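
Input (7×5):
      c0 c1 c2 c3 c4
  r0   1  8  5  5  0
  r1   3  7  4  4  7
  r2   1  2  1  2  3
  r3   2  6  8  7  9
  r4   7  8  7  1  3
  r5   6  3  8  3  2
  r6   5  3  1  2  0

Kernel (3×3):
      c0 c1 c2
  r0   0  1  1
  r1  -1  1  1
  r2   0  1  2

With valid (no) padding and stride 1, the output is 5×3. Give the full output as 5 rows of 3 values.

Output[0,0]: The receptive field on the input at this output position is [1 8 5 / 3 7 4 / 1 2 1]. Elementwise product with the kernel and sum: 8·1 + 5·1 + 3·-1 + 7·1 + 4·1 + 2·1 + 1·2.

25 16 20
35 31 40
37 21 20
41 29 20
25 21 3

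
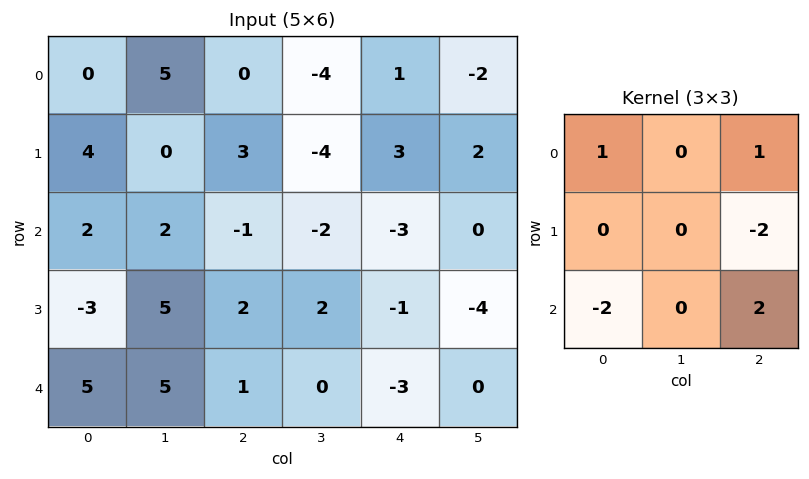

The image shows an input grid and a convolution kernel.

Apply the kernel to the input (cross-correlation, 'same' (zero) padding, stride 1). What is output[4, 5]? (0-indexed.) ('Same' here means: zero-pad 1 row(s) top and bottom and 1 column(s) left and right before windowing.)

The receptive field on the zero-padded input at this output position is [-1 -4 0 / -3 0 0 / 0 0 0]. Elementwise product with the kernel and sum: -1·1 + 0·1 + 0·-2 + 0·-2 + 0·2.

-1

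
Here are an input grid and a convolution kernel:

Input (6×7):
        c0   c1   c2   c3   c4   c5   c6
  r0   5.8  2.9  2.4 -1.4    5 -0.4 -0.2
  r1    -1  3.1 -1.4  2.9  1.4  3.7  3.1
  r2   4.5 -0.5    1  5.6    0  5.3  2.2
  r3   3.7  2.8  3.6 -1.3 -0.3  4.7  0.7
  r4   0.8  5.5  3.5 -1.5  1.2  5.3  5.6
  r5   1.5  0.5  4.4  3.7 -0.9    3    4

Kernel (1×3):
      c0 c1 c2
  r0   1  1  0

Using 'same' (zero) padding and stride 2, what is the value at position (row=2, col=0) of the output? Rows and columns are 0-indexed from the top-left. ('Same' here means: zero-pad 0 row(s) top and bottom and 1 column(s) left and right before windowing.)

The receptive field on the zero-padded input at this output position is [0 0.8 5.5]. Elementwise product with the kernel and sum: 0·1 + 0.8·1.

0.8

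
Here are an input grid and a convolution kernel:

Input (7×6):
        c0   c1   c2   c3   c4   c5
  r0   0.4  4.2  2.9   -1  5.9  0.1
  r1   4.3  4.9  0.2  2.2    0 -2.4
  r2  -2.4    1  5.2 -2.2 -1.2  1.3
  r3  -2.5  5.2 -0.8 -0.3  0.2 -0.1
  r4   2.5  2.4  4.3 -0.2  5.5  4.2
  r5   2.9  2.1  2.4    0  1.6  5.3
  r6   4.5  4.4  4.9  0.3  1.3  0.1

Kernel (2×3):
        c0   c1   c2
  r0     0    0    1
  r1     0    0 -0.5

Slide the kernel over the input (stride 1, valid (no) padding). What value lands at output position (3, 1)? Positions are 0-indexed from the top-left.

-0.2

The receptive field on the input at this output position is [5.2 -0.8 -0.3 / 2.4 4.3 -0.2]. Elementwise product with the kernel and sum: -0.3·1 + -0.2·-0.5.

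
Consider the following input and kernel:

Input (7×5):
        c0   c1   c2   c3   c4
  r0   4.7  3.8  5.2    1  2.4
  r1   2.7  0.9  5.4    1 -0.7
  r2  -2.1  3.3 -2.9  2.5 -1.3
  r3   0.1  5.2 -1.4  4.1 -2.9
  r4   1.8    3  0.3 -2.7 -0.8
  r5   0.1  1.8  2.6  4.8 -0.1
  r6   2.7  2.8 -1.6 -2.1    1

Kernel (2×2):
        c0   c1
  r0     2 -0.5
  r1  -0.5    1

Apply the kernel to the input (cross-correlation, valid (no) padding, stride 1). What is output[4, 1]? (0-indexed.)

7.55

The receptive field on the input at this output position is [3 0.3 / 1.8 2.6]. Elementwise product with the kernel and sum: 3·2 + 0.3·-0.5 + 1.8·-0.5 + 2.6·1.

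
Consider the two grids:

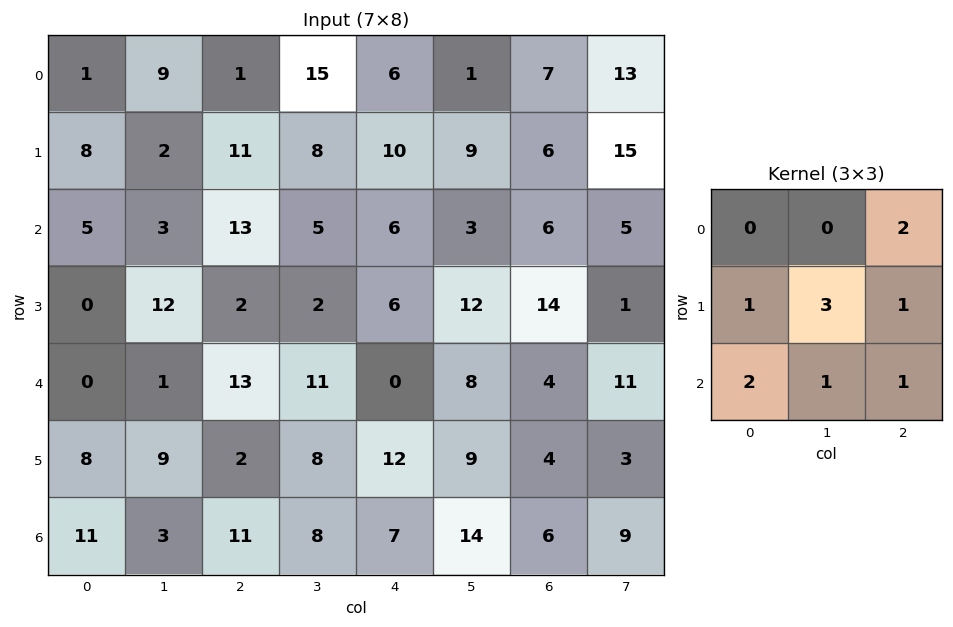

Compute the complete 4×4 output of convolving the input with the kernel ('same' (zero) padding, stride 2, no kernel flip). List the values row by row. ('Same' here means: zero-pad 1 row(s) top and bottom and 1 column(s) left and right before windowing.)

Output[0,0]: The receptive field on the zero-padded input at this output position is [0 0 0 / 0 1 9 / 0 8 2]. Elementwise product with the kernel and sum: 0·2 + 0·1 + 1·3 + 9·1 + 0·2 + 8·1 + 2·1.
Output[0,1]: The receptive field on the zero-padded input at this output position is [0 0 0 / 9 1 15 / 2 11 8]. Elementwise product with the kernel and sum: 0·2 + 9·1 + 1·3 + 15·1 + 2·2 + 11·1 + 8·1.

22 50 69 74
34 91 66 95
42 83 80 58
54 60 61 47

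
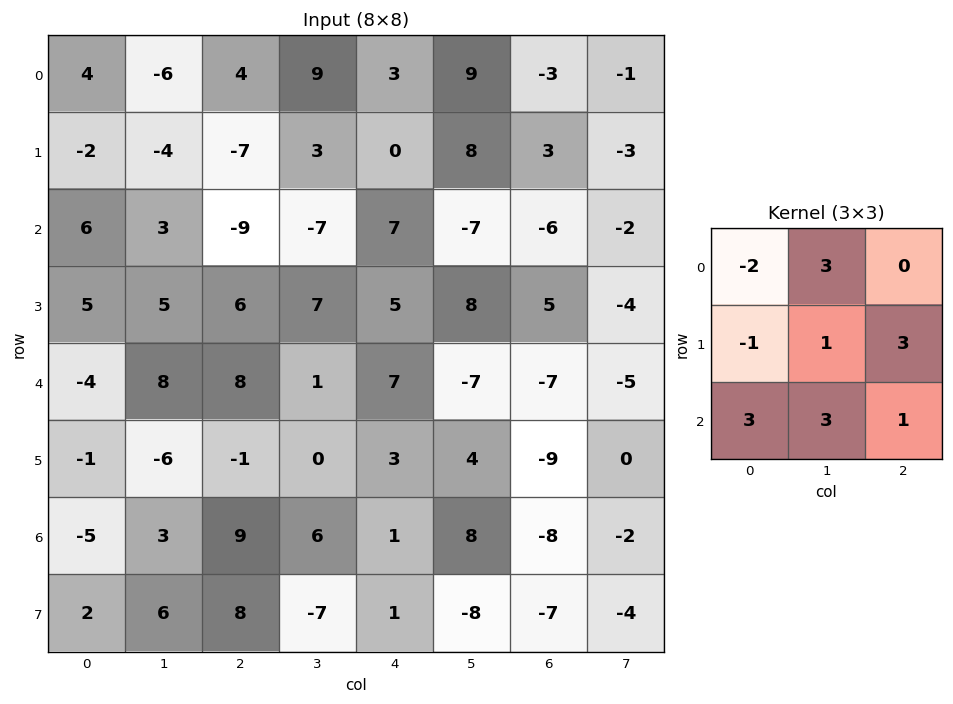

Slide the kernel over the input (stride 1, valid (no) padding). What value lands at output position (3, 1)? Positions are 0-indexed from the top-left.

The receptive field on the input at this output position is [5 6 7 / 8 8 1 / -6 -1 0]. Elementwise product with the kernel and sum: 5·-2 + 6·3 + 8·-1 + 8·1 + 1·3 + -6·3 + -1·3 + 0·1.

-10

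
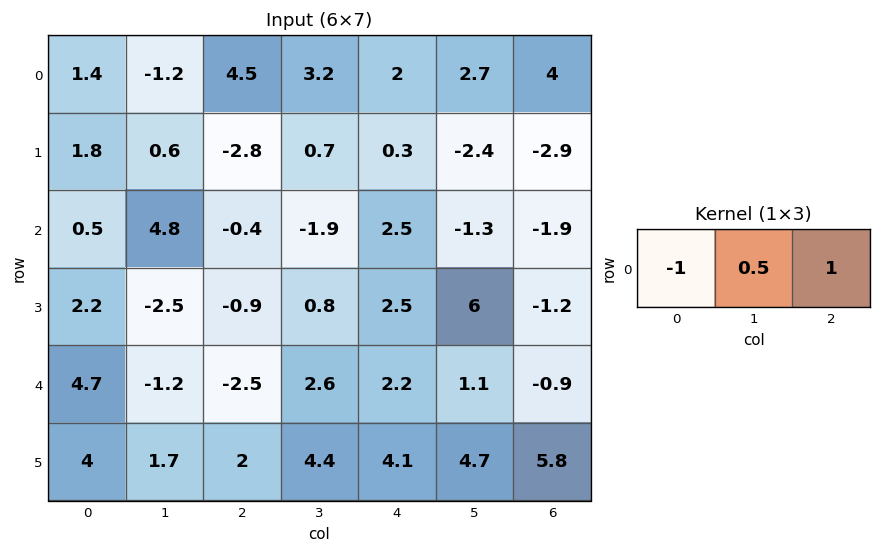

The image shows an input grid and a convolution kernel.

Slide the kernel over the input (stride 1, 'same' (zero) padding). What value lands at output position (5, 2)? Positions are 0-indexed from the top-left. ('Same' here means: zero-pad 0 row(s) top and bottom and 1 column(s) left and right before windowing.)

3.7

The receptive field on the zero-padded input at this output position is [1.7 2 4.4]. Elementwise product with the kernel and sum: 1.7·-1 + 2·0.5 + 4.4·1.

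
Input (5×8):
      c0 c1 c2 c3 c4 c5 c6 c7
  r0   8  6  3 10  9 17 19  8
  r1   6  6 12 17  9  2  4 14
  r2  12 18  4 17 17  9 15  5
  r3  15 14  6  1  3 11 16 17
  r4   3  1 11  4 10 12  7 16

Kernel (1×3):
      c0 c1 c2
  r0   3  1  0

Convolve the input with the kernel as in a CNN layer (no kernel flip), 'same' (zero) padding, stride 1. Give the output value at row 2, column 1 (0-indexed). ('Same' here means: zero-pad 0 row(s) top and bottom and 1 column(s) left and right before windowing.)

The receptive field on the zero-padded input at this output position is [12 18 4]. Elementwise product with the kernel and sum: 12·3 + 18·1.

54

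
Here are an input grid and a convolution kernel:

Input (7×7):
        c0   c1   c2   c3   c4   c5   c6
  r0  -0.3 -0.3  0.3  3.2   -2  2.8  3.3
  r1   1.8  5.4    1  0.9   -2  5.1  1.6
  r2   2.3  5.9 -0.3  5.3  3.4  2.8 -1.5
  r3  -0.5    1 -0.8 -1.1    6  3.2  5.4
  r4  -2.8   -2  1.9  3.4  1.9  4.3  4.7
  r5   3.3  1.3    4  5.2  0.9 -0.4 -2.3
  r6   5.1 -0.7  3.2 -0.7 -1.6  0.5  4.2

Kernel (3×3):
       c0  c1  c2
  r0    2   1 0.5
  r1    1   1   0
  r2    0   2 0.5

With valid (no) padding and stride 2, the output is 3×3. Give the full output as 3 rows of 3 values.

Output[0,0]: The receptive field on the input at this output position is [-0.3 -0.3 0.3 / 1.8 5.4 1 / 2.3 5.9 -0.3]. Elementwise product with the kernel and sum: -0.3·2 + -0.3·1 + 0.3·0.5 + 1.8·1 + 5.4·1 + 5.9·2 + -0.3·0.5.
Output[0,1]: The receptive field on the input at this output position is [0.3 3.2 -2 / 1 0.9 -2 / -0.3 5.3 3.4]. Elementwise product with the kernel and sum: 0.3·2 + 3.2·1 + -2·0.5 + 1·1 + 0.9·1 + 5.3·2 + 3.4·0.5.

18.1 17 8.4
7.8 12.25 29
-1.85 15.15 14.05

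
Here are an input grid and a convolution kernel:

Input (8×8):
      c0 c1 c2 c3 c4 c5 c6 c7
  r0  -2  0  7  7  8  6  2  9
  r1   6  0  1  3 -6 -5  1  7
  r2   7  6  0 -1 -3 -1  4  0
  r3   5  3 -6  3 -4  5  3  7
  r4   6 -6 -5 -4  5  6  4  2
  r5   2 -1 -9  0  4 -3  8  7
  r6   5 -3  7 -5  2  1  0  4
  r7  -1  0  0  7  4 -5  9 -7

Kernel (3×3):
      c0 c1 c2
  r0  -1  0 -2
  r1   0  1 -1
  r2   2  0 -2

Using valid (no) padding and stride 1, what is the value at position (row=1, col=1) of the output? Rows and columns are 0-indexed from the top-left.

-5

The receptive field on the input at this output position is [0 1 3 / 6 0 -1 / 3 -6 3]. Elementwise product with the kernel and sum: 0·-1 + 3·-2 + 0·1 + -1·-1 + 3·2 + 3·-2.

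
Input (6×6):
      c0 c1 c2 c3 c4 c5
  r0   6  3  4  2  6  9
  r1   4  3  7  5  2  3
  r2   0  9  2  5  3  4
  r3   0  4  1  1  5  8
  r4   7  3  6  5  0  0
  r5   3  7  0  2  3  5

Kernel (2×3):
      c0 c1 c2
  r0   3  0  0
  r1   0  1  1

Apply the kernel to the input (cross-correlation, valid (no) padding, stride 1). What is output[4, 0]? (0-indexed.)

The receptive field on the input at this output position is [7 3 6 / 3 7 0]. Elementwise product with the kernel and sum: 7·3 + 7·1 + 0·1.

28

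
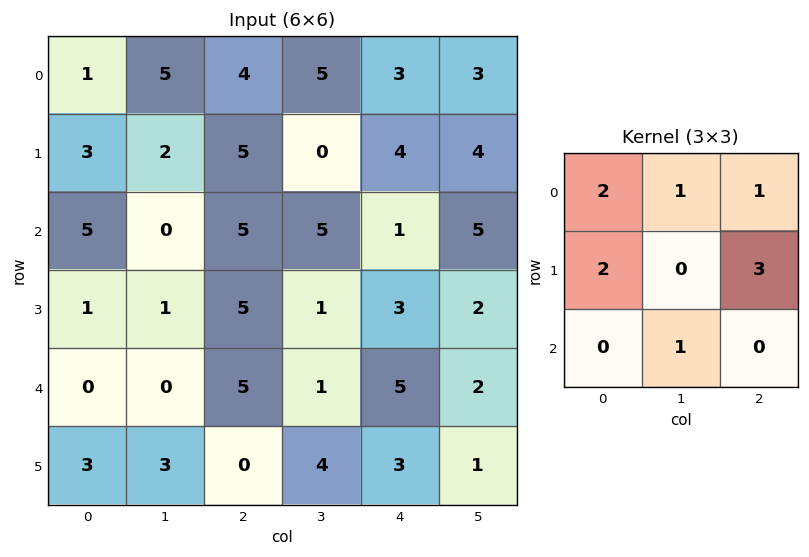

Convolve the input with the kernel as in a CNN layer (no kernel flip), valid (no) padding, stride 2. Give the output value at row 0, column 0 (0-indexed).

The receptive field on the input at this output position is [1 5 4 / 3 2 5 / 5 0 5]. Elementwise product with the kernel and sum: 1·2 + 5·1 + 4·1 + 3·2 + 5·3 + 0·1.

32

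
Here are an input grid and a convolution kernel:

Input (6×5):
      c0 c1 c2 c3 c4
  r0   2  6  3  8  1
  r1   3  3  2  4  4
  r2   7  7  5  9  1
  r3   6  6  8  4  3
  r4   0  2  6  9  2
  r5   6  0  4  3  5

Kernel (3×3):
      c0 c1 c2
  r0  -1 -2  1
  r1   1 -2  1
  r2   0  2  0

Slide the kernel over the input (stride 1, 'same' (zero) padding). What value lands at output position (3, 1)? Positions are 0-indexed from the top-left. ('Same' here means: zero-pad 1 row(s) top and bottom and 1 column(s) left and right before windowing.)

The receptive field on the zero-padded input at this output position is [7 7 5 / 6 6 8 / 0 2 6]. Elementwise product with the kernel and sum: 7·-1 + 7·-2 + 5·1 + 6·1 + 6·-2 + 8·1 + 2·2.

-10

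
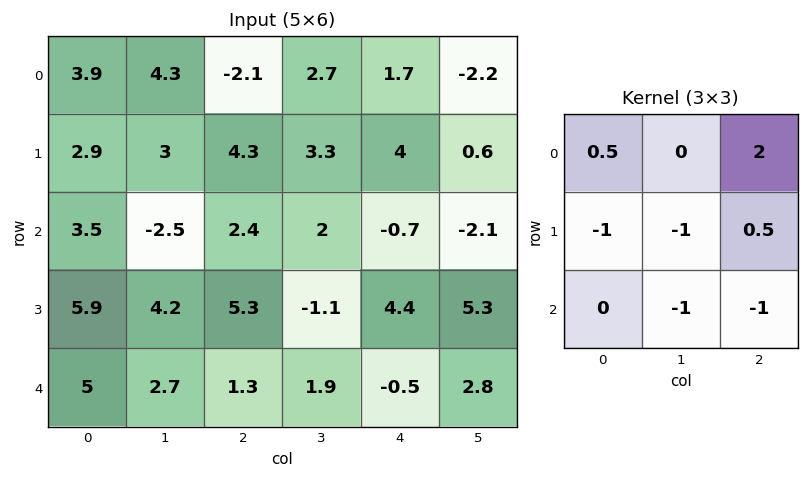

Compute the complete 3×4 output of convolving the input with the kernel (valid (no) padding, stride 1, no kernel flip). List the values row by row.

-5.9 -2.5 -4.55 -7.25
0.75 5 2.1 -9.2
-4.9 -10.5 -3.6 -6.15

Output[0,0]: The receptive field on the input at this output position is [3.9 4.3 -2.1 / 2.9 3 4.3 / 3.5 -2.5 2.4]. Elementwise product with the kernel and sum: 3.9·0.5 + -2.1·2 + 2.9·-1 + 3·-1 + 4.3·0.5 + -2.5·-1 + 2.4·-1.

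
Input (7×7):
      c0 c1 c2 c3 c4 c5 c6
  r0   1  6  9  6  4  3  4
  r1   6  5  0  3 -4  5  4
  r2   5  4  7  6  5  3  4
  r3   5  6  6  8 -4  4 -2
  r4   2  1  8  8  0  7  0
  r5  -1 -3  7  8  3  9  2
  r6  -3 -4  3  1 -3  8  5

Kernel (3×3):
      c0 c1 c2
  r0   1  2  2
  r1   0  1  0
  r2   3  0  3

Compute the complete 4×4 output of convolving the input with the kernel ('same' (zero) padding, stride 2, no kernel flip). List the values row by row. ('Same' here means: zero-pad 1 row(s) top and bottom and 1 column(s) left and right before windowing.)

Output[0,0]: The receptive field on the zero-padded input at this output position is [0 0 0 / 0 1 6 / 0 6 5]. Elementwise product with the kernel and sum: 0·1 + 0·2 + 0·2 + 1·1 + 0·3 + 5·3.

16 33 28 19
45 60 46 29
15 57 59 27
-11 30 29 18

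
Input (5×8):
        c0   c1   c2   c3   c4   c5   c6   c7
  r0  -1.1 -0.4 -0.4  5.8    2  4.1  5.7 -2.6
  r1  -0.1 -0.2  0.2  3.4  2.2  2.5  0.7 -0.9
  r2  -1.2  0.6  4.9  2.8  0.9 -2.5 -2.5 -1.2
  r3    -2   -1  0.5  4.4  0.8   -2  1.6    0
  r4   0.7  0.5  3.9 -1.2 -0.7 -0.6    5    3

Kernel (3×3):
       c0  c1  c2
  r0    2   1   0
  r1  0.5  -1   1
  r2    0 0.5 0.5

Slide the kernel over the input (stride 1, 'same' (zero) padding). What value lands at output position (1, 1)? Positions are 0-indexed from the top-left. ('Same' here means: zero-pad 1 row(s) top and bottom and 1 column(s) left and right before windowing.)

0.5

The receptive field on the zero-padded input at this output position is [-1.1 -0.4 -0.4 / -0.1 -0.2 0.2 / -1.2 0.6 4.9]. Elementwise product with the kernel and sum: -1.1·2 + -0.4·1 + -0.1·0.5 + -0.2·-1 + 0.2·1 + 0.6·0.5 + 4.9·0.5.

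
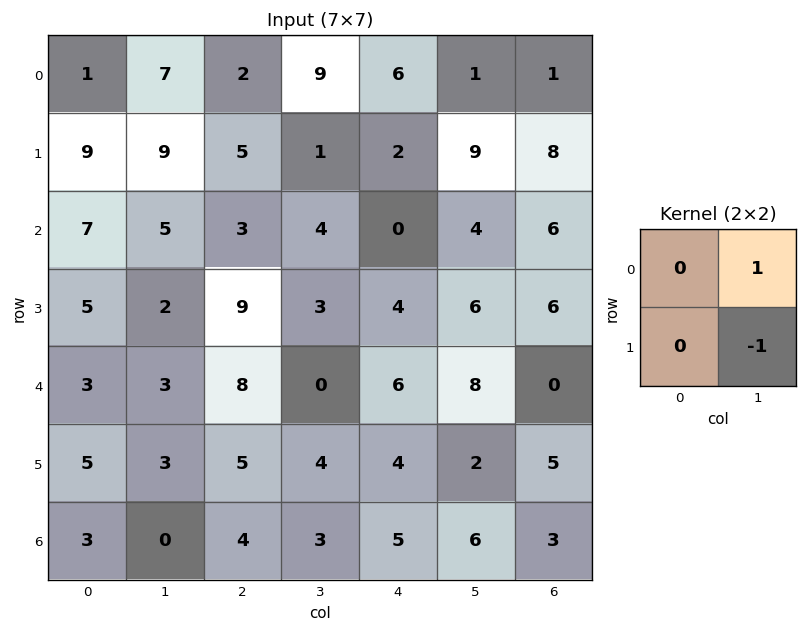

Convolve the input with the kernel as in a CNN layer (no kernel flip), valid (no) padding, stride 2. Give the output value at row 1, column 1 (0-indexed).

The receptive field on the input at this output position is [3 4 / 9 3]. Elementwise product with the kernel and sum: 4·1 + 3·-1.

1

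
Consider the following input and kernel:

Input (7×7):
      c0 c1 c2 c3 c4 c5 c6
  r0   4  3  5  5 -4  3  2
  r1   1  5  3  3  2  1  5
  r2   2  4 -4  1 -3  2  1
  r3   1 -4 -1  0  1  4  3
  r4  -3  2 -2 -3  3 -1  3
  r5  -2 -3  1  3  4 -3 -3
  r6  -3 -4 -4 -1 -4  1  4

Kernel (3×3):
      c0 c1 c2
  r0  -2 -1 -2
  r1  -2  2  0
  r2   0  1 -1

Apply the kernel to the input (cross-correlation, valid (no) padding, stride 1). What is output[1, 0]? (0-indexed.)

-12

The receptive field on the input at this output position is [1 5 3 / 2 4 -4 / 1 -4 -1]. Elementwise product with the kernel and sum: 1·-2 + 5·-1 + 3·-2 + 2·-2 + 4·2 + -4·1 + -1·-1.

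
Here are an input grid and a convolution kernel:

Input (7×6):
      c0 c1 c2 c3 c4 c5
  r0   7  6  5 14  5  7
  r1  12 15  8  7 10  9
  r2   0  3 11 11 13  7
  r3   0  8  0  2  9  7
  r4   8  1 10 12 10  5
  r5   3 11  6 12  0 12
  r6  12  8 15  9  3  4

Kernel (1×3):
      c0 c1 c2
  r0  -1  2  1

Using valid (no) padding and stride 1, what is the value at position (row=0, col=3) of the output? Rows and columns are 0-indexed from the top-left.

3

The receptive field on the input at this output position is [14 5 7]. Elementwise product with the kernel and sum: 14·-1 + 5·2 + 7·1.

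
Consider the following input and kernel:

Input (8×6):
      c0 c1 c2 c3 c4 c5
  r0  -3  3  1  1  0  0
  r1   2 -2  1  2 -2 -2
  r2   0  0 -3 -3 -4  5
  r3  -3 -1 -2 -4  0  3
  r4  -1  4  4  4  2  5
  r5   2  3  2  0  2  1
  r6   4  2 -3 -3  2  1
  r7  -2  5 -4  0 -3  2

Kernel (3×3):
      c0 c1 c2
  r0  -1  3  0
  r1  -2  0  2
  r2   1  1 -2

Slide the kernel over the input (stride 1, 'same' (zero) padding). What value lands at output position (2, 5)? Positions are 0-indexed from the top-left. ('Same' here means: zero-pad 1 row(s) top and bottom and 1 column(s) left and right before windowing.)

7

The receptive field on the zero-padded input at this output position is [-2 -2 0 / -4 5 0 / 0 3 0]. Elementwise product with the kernel and sum: -2·-1 + -2·3 + -4·-2 + 0·2 + 0·1 + 3·1 + 0·-2.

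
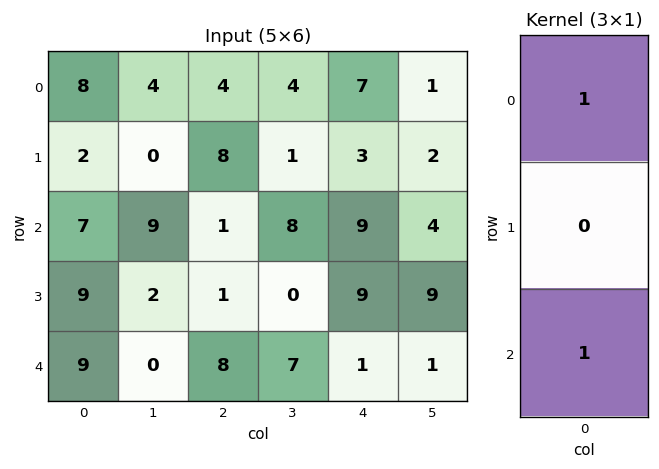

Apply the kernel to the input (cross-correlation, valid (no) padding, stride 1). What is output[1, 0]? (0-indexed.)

11

The receptive field on the input at this output position is [2 / 7 / 9]. Elementwise product with the kernel and sum: 2·1 + 9·1.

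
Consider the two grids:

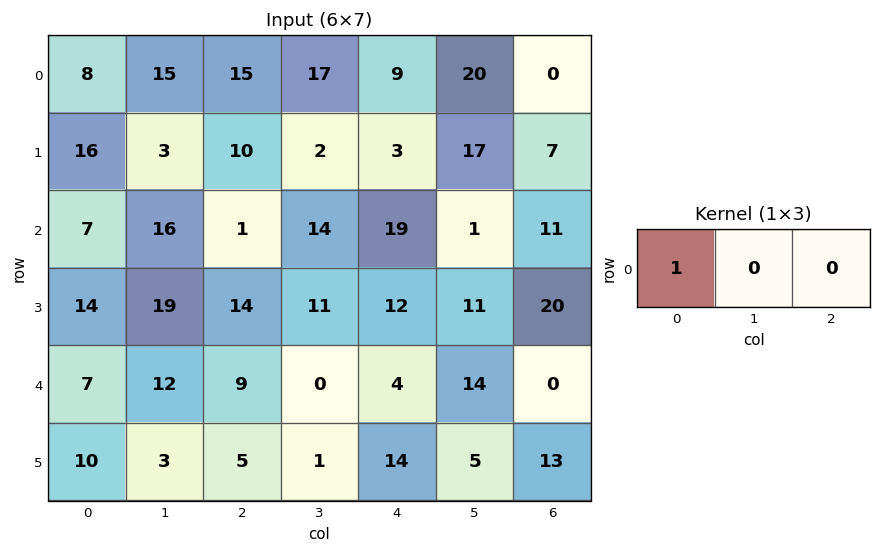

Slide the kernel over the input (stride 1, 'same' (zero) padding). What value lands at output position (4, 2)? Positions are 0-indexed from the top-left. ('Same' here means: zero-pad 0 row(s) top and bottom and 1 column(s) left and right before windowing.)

12

The receptive field on the zero-padded input at this output position is [12 9 0]. Elementwise product with the kernel and sum: 12·1.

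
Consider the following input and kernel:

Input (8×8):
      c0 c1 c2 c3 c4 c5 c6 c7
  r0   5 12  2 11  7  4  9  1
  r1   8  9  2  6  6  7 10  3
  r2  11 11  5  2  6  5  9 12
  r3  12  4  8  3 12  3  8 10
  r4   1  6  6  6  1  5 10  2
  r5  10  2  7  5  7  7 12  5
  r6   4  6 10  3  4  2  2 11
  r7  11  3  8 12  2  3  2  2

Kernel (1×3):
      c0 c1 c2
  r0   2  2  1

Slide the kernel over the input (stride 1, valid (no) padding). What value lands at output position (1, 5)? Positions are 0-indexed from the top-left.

37

The receptive field on the input at this output position is [7 10 3]. Elementwise product with the kernel and sum: 7·2 + 10·2 + 3·1.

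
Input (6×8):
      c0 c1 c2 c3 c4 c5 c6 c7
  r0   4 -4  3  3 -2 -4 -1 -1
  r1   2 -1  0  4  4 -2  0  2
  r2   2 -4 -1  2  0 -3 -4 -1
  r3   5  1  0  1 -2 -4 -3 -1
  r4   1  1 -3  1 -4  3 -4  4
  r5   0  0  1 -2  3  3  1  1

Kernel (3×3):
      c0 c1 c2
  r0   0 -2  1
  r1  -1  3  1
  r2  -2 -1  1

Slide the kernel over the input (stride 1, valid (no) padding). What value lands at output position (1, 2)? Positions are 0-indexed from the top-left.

The receptive field on the input at this output position is [0 4 4 / -1 2 0 / 0 1 -2]. Elementwise product with the kernel and sum: 4·-2 + 4·1 + -1·-1 + 2·3 + 0·1 + 0·-2 + 1·-1 + -2·1.

0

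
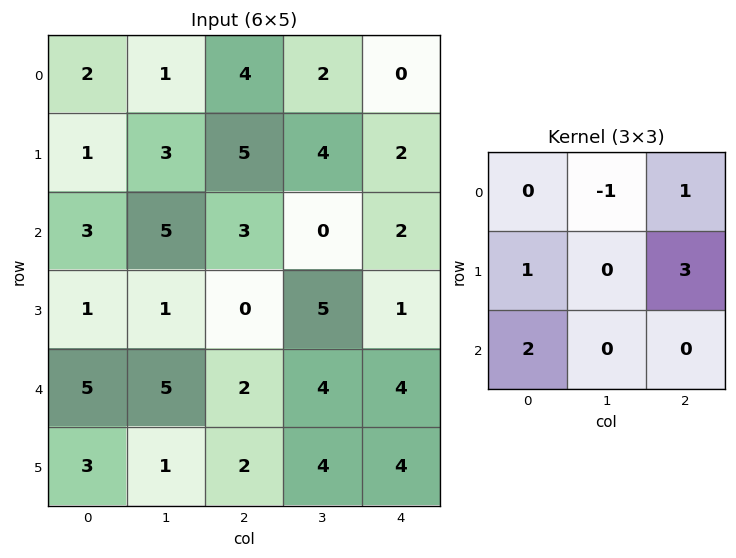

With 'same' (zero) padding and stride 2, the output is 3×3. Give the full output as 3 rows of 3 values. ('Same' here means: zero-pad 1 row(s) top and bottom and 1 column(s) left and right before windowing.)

Output[0,0]: The receptive field on the zero-padded input at this output position is [0 0 0 / 0 2 1 / 0 1 3]. Elementwise product with the kernel and sum: 0·-1 + 0·1 + 0·1 + 1·3 + 0·2.

3 13 10
17 6 8
15 24 11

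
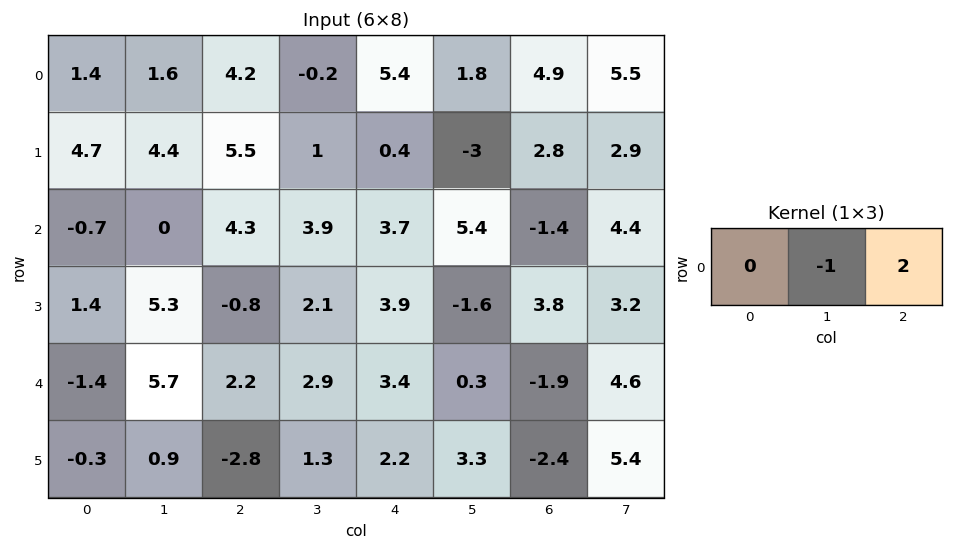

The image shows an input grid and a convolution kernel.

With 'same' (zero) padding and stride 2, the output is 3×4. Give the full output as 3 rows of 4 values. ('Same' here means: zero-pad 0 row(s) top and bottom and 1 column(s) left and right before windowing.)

Output[0,0]: The receptive field on the zero-padded input at this output position is [0 1.4 1.6]. Elementwise product with the kernel and sum: 1.4·-1 + 1.6·2.

1.8 -4.6 -1.8 6.1
0.7 3.5 7.1 10.2
12.8 3.6 -2.8 11.1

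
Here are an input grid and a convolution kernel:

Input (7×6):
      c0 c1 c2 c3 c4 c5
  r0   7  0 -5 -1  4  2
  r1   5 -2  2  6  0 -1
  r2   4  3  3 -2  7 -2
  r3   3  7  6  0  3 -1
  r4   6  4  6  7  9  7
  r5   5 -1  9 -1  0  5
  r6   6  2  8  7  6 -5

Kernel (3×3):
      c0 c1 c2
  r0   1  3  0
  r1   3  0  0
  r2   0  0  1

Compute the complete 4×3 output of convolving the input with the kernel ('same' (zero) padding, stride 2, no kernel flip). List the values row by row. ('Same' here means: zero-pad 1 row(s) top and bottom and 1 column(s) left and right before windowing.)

Output[0,0]: The receptive field on the zero-padded input at this output position is [0 0 0 / 0 7 0 / 0 5 -2]. Elementwise product with the kernel and sum: 0·1 + 0·3 + 0·3 + -2·1.

-2 6 -4
22 13 -1
8 36 35
15 32 20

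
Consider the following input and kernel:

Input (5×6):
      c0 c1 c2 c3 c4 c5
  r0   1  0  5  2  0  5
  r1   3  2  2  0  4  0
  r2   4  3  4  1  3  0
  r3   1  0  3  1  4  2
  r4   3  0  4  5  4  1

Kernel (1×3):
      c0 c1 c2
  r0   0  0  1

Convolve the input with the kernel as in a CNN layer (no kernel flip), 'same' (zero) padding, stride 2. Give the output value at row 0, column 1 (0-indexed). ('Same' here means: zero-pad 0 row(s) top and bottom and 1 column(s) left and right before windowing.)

2

The receptive field on the zero-padded input at this output position is [0 5 2]. Elementwise product with the kernel and sum: 2·1.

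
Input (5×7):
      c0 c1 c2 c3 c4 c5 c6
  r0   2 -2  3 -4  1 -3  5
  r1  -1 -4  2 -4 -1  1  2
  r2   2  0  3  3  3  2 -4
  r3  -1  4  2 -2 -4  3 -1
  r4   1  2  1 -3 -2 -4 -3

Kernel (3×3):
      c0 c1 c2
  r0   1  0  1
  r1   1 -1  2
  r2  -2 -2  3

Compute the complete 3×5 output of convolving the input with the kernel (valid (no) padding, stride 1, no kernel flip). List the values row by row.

Output[0,0]: The receptive field on the input at this output position is [2 -2 3 / -1 -4 2 / 2 0 3]. Elementwise product with the kernel and sum: 2·1 + 3·1 + -1·1 + -4·-1 + 2·2 + 2·-2 + 0·-2 + 3·3.

17 -17 5 -14 -14
9 -23 -5 22 -7
1 -14 0 11 -7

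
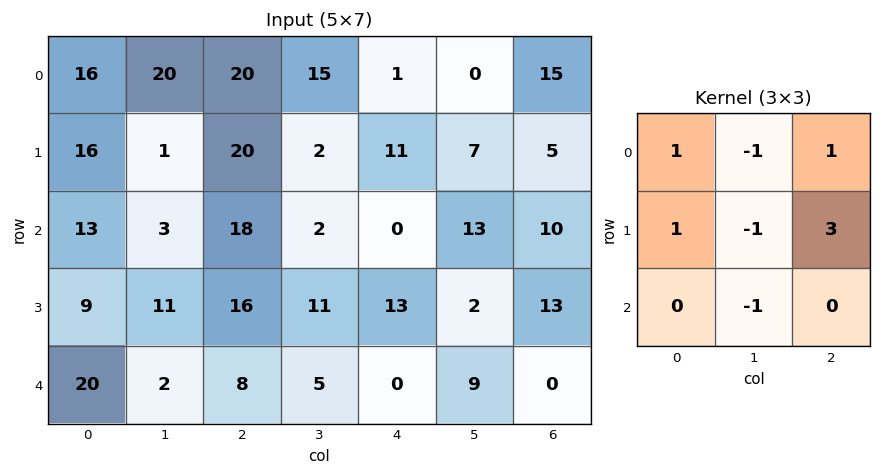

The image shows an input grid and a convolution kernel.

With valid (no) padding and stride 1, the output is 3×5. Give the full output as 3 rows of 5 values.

88 -16 55 26 22
88 -42 34 26 24
72 7 55 19 38

Output[0,0]: The receptive field on the input at this output position is [16 20 20 / 16 1 20 / 13 3 18]. Elementwise product with the kernel and sum: 16·1 + 20·-1 + 20·1 + 16·1 + 1·-1 + 20·3 + 3·-1.
Output[0,1]: The receptive field on the input at this output position is [20 20 15 / 1 20 2 / 3 18 2]. Elementwise product with the kernel and sum: 20·1 + 20·-1 + 15·1 + 1·1 + 20·-1 + 2·3 + 18·-1.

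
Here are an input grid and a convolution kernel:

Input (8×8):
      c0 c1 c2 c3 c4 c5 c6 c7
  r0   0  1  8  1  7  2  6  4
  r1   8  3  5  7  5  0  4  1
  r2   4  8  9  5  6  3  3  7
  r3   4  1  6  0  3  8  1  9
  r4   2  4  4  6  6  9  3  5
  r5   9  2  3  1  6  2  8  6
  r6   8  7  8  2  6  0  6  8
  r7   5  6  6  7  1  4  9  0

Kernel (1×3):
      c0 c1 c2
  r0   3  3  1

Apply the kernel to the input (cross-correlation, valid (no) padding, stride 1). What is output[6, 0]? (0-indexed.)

53

The receptive field on the input at this output position is [8 7 8]. Elementwise product with the kernel and sum: 8·3 + 7·3 + 8·1.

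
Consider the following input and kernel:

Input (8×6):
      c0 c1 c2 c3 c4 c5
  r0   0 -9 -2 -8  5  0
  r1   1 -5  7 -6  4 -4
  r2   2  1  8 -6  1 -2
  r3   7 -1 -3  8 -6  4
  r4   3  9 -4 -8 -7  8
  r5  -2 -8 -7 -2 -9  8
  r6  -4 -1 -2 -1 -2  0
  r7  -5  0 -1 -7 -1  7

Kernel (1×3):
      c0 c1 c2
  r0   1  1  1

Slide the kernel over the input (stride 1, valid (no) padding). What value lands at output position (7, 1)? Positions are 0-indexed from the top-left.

The receptive field on the input at this output position is [0 -1 -7]. Elementwise product with the kernel and sum: 0·1 + -1·1 + -7·1.

-8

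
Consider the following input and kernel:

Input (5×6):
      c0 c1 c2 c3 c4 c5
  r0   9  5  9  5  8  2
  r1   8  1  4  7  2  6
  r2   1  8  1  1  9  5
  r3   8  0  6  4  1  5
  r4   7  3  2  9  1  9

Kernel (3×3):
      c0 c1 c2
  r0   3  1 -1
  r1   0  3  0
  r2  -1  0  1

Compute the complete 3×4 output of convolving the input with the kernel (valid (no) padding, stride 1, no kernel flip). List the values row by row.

26 24 53 31
43 7 15 45
5 48 6 10

Output[0,0]: The receptive field on the input at this output position is [9 5 9 / 8 1 4 / 1 8 1]. Elementwise product with the kernel and sum: 9·3 + 5·1 + 9·-1 + 1·3 + 1·-1 + 1·1.
Output[0,1]: The receptive field on the input at this output position is [5 9 5 / 1 4 7 / 8 1 1]. Elementwise product with the kernel and sum: 5·3 + 9·1 + 5·-1 + 4·3 + 8·-1 + 1·1.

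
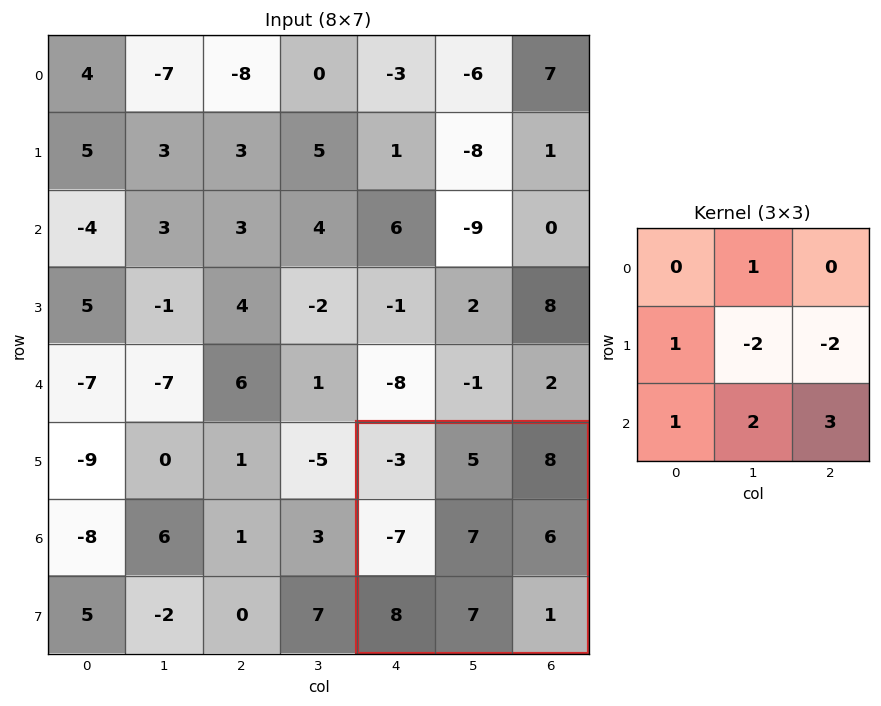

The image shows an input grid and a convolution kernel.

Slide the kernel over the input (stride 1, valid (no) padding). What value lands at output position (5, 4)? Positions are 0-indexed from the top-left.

-3

The receptive field on the input at this output position is [-3 5 8 / -7 7 6 / 8 7 1]. Elementwise product with the kernel and sum: 5·1 + -7·1 + 7·-2 + 6·-2 + 8·1 + 7·2 + 1·3.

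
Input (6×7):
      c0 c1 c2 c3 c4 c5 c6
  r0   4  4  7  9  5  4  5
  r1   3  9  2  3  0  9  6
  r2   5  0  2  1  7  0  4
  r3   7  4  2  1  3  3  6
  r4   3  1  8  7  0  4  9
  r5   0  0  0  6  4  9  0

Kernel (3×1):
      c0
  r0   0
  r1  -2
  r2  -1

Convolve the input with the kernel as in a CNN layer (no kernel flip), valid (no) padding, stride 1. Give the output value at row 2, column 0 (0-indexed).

The receptive field on the input at this output position is [5 / 7 / 3]. Elementwise product with the kernel and sum: 7·-2 + 3·-1.

-17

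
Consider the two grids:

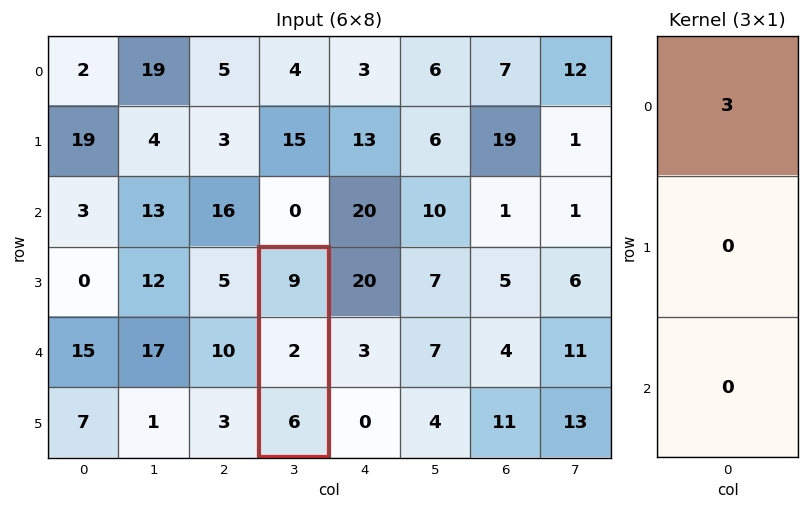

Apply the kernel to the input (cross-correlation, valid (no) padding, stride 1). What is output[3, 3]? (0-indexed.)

The receptive field on the input at this output position is [9 / 2 / 6]. Elementwise product with the kernel and sum: 9·3.

27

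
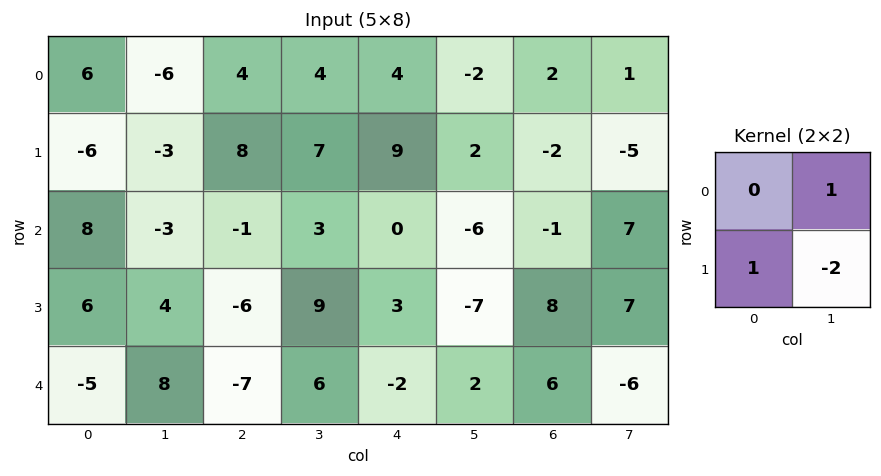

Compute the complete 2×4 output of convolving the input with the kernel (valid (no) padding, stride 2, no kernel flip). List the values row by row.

Output[0,0]: The receptive field on the input at this output position is [6 -6 / -6 -3]. Elementwise product with the kernel and sum: -6·1 + -6·1 + -3·-2.

-6 -2 3 9
-5 -21 11 1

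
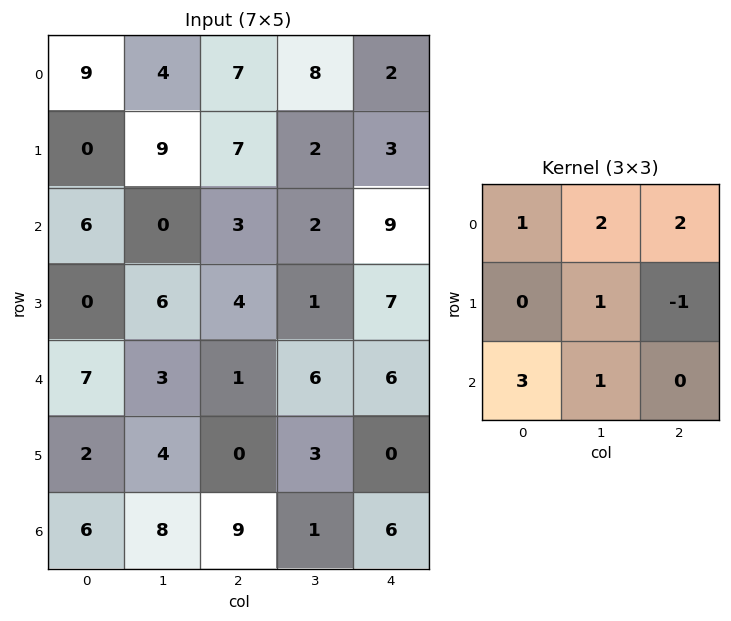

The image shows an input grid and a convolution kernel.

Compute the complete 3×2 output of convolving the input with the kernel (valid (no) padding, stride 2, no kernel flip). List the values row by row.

51 37
38 28
45 56

Output[0,0]: The receptive field on the input at this output position is [9 4 7 / 0 9 7 / 6 0 3]. Elementwise product with the kernel and sum: 9·1 + 4·2 + 7·2 + 9·1 + 7·-1 + 6·3 + 0·1.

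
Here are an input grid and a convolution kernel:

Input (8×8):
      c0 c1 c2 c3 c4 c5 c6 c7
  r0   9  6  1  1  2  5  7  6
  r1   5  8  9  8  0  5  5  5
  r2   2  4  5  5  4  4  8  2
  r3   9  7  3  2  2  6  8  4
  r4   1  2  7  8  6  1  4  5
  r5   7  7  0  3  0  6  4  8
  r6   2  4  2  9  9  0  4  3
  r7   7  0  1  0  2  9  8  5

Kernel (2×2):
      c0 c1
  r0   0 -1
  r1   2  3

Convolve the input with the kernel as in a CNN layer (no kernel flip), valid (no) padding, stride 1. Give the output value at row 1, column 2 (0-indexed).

The receptive field on the input at this output position is [9 8 / 5 5]. Elementwise product with the kernel and sum: 8·-1 + 5·2 + 5·3.

17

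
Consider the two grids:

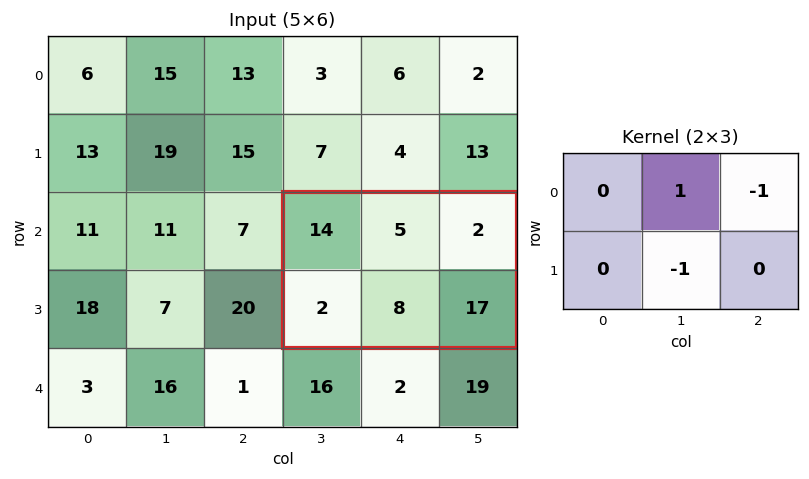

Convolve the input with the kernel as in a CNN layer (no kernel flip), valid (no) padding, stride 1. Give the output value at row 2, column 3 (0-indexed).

-5

The receptive field on the input at this output position is [14 5 2 / 2 8 17]. Elementwise product with the kernel and sum: 5·1 + 2·-1 + 8·-1.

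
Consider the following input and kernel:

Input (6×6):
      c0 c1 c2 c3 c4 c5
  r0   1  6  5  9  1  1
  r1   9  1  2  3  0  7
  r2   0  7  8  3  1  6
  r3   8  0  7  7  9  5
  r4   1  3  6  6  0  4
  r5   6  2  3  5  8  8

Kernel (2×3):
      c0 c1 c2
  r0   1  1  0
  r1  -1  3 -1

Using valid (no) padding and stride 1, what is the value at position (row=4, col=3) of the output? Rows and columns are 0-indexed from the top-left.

17

The receptive field on the input at this output position is [6 0 4 / 5 8 8]. Elementwise product with the kernel and sum: 6·1 + 0·1 + 5·-1 + 8·3 + 8·-1.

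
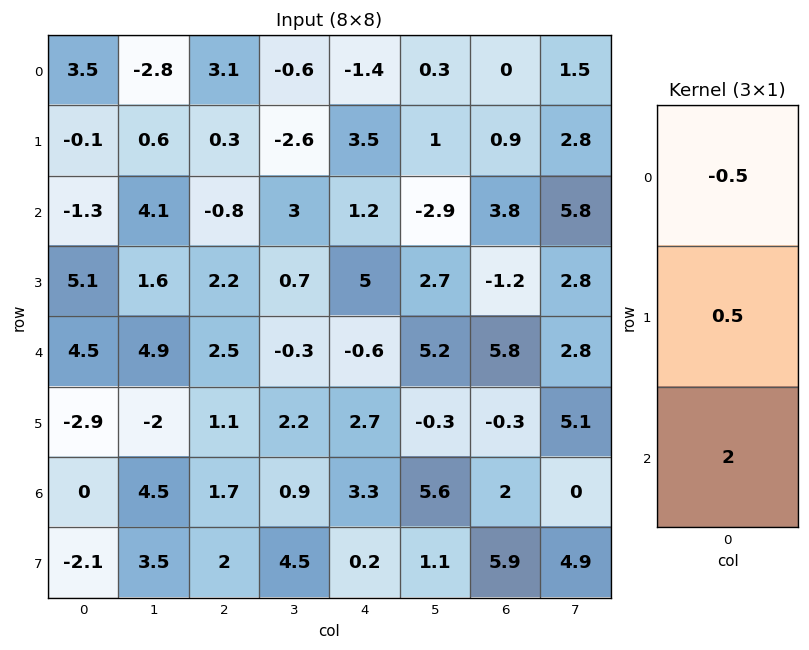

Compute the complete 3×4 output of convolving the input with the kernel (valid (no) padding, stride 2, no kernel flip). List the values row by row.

Output[0,0]: The receptive field on the input at this output position is [3.5 / -0.1 / -1.3]. Elementwise product with the kernel and sum: 3.5·-0.5 + -0.1·0.5 + -1.3·2.
Output[0,1]: The receptive field on the input at this output position is [3.1 / 0.3 / -0.8]. Elementwise product with the kernel and sum: 3.1·-0.5 + 0.3·0.5 + -0.8·2.

-4.4 -3 4.85 8.05
12.2 6.5 0.7 9.1
-3.7 2.7 8.25 0.95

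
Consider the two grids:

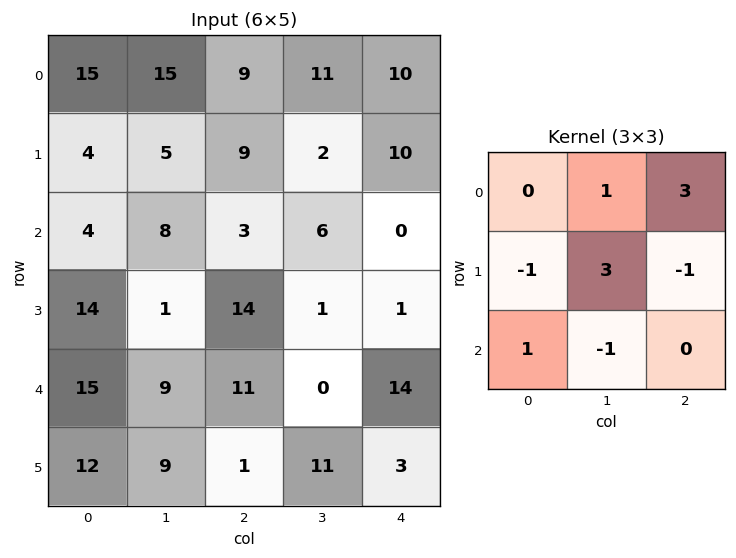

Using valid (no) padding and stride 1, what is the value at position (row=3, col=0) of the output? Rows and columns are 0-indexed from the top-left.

The receptive field on the input at this output position is [14 1 14 / 15 9 11 / 12 9 1]. Elementwise product with the kernel and sum: 1·1 + 14·3 + 15·-1 + 9·3 + 11·-1 + 12·1 + 9·-1.

47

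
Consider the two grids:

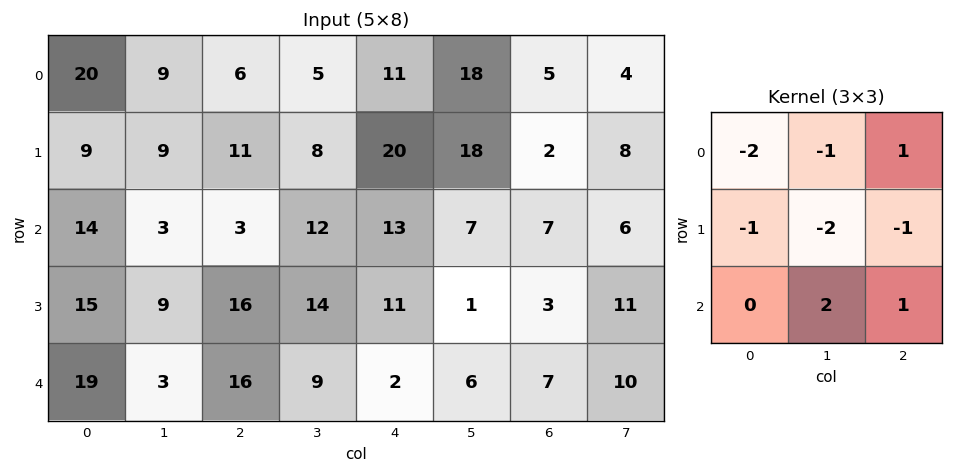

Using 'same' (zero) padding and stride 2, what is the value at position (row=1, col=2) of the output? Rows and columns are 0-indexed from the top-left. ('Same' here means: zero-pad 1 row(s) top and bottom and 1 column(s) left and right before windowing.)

-40

The receptive field on the zero-padded input at this output position is [8 20 18 / 12 13 7 / 14 11 1]. Elementwise product with the kernel and sum: 8·-2 + 20·-1 + 18·1 + 12·-1 + 13·-2 + 7·-1 + 11·2 + 1·1.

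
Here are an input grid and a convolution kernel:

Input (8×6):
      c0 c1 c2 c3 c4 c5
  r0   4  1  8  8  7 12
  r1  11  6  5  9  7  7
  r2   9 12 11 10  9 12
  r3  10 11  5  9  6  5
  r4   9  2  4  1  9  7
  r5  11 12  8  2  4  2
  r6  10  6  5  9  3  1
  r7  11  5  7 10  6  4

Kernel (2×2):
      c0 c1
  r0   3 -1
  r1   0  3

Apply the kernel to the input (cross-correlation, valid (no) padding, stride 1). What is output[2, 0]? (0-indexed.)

48

The receptive field on the input at this output position is [9 12 / 10 11]. Elementwise product with the kernel and sum: 9·3 + 12·-1 + 11·3.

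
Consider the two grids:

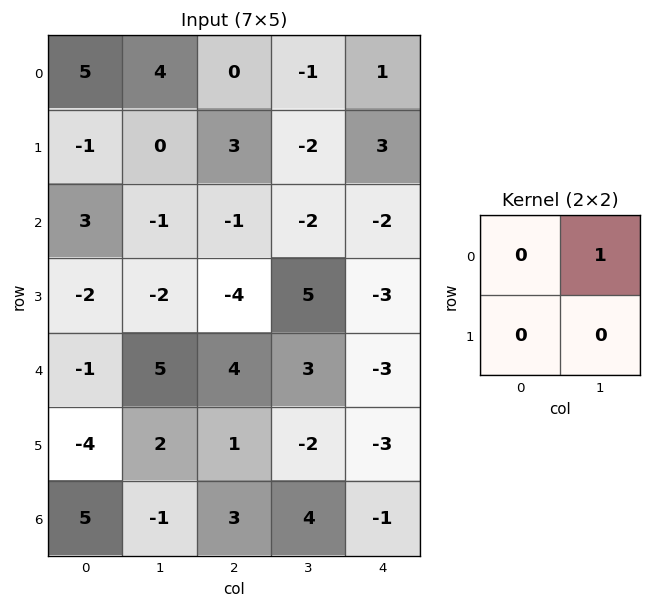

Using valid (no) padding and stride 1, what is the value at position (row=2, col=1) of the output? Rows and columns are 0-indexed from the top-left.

-1

The receptive field on the input at this output position is [-1 -1 / -2 -4]. Elementwise product with the kernel and sum: -1·1.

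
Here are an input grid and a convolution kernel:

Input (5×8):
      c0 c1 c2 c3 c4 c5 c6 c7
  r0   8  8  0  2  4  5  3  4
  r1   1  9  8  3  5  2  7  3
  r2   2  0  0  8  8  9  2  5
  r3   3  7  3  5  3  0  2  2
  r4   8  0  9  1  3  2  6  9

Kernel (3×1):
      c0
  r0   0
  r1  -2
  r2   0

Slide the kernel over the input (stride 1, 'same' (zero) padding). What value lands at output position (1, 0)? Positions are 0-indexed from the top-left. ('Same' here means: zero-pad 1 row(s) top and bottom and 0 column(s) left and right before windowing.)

The receptive field on the zero-padded input at this output position is [8 / 1 / 2]. Elementwise product with the kernel and sum: 1·-2.

-2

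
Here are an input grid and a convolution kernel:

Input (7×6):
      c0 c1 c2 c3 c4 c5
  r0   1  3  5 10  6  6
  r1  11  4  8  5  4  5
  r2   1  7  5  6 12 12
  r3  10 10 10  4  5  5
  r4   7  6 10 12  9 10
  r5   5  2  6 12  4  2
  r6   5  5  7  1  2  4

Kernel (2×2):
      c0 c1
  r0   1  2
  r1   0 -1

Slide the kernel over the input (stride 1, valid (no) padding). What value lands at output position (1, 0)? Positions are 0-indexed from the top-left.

The receptive field on the input at this output position is [11 4 / 1 7]. Elementwise product with the kernel and sum: 11·1 + 4·2 + 7·-1.

12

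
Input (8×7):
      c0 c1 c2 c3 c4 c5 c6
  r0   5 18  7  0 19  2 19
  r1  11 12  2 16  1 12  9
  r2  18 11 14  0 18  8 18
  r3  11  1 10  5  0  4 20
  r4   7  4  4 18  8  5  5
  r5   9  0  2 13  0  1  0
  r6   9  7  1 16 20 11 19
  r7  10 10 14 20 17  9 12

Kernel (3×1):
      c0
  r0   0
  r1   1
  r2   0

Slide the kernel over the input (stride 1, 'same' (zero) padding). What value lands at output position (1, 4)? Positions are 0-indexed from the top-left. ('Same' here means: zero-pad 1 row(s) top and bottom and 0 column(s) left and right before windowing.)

1

The receptive field on the zero-padded input at this output position is [19 / 1 / 18]. Elementwise product with the kernel and sum: 1·1.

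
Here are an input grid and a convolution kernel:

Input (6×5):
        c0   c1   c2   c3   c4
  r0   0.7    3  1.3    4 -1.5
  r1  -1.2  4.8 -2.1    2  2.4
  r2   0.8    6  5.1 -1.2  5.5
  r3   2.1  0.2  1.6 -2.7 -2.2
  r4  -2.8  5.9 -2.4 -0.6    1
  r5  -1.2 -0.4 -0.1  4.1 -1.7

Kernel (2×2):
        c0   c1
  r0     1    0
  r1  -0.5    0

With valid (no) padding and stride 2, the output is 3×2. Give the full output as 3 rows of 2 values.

1.3 2.35
-0.25 4.3
-2.2 -2.35

Output[0,0]: The receptive field on the input at this output position is [0.7 3 / -1.2 4.8]. Elementwise product with the kernel and sum: 0.7·1 + -1.2·-0.5.
Output[0,1]: The receptive field on the input at this output position is [1.3 4 / -2.1 2]. Elementwise product with the kernel and sum: 1.3·1 + -2.1·-0.5.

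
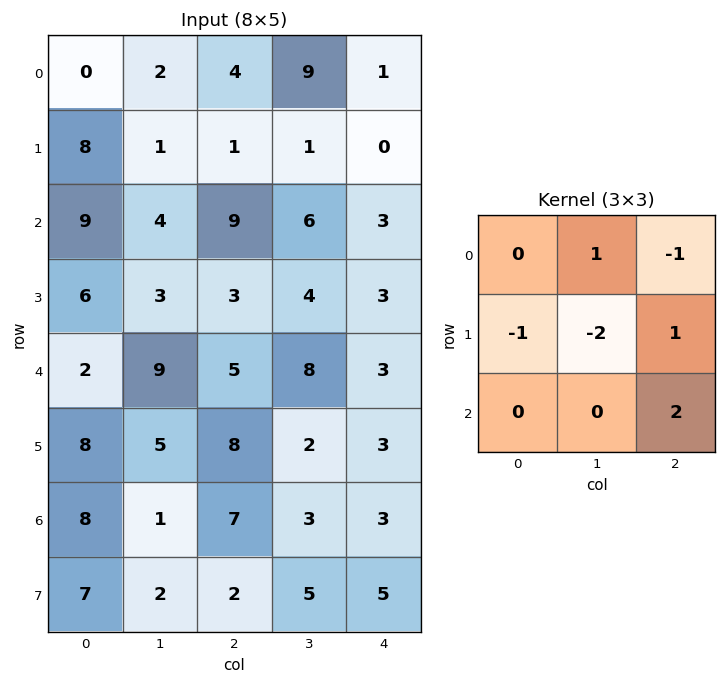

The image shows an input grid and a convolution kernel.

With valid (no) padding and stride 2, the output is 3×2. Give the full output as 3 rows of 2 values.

7 11
-4 1
8 2

Output[0,0]: The receptive field on the input at this output position is [0 2 4 / 8 1 1 / 9 4 9]. Elementwise product with the kernel and sum: 2·1 + 4·-1 + 8·-1 + 1·-2 + 1·1 + 9·2.
Output[0,1]: The receptive field on the input at this output position is [4 9 1 / 1 1 0 / 9 6 3]. Elementwise product with the kernel and sum: 9·1 + 1·-1 + 1·-1 + 1·-2 + 0·1 + 3·2.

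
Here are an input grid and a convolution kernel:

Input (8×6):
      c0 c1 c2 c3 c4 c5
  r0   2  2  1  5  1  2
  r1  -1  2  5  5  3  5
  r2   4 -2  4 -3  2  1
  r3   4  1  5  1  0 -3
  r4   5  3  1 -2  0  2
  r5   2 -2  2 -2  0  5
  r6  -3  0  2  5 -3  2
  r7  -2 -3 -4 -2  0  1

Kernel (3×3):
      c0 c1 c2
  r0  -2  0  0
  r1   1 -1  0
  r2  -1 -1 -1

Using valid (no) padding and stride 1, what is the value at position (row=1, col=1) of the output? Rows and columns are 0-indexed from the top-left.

-17

The receptive field on the input at this output position is [2 5 5 / -2 4 -3 / 1 5 1]. Elementwise product with the kernel and sum: 2·-2 + -2·1 + 4·-1 + 1·-1 + 5·-1 + 1·-1.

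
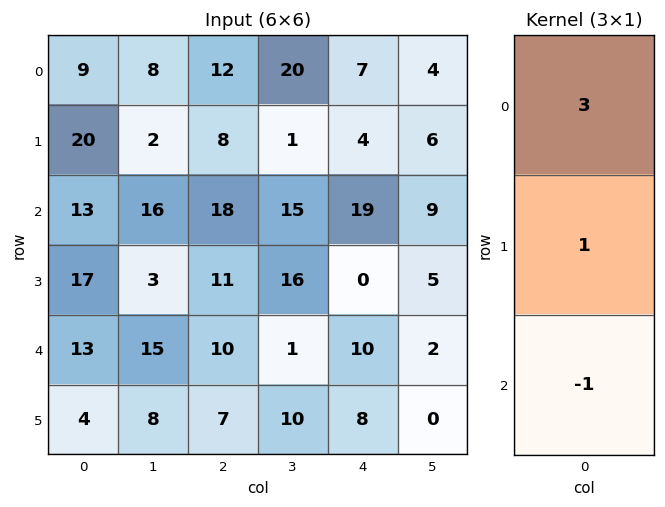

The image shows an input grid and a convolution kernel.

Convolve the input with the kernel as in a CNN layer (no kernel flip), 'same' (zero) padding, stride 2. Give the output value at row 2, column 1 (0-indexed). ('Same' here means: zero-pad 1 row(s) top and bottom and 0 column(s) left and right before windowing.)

The receptive field on the zero-padded input at this output position is [11 / 10 / 7]. Elementwise product with the kernel and sum: 11·3 + 10·1 + 7·-1.

36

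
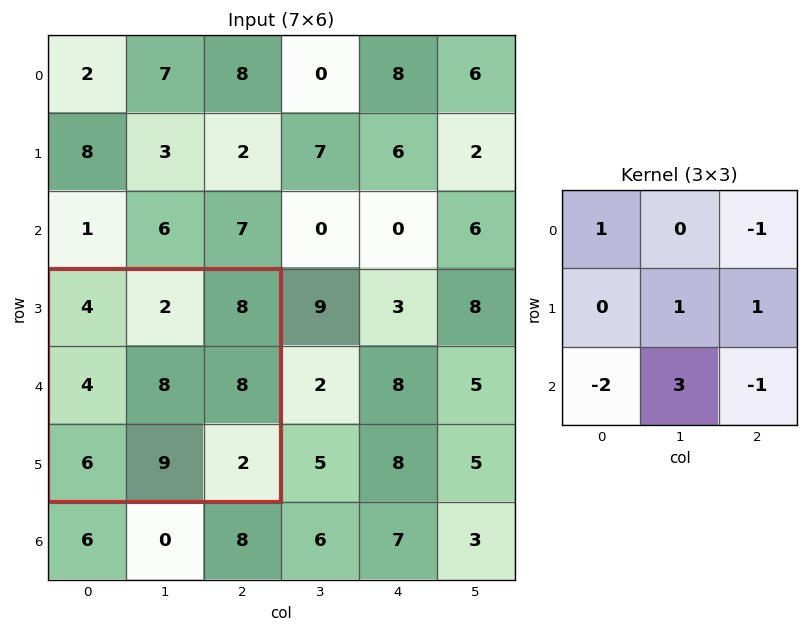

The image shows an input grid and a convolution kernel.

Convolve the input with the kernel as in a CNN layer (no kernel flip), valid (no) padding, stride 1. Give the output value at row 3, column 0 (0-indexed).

25

The receptive field on the input at this output position is [4 2 8 / 4 8 8 / 6 9 2]. Elementwise product with the kernel and sum: 4·1 + 8·-1 + 8·1 + 8·1 + 6·-2 + 9·3 + 2·-1.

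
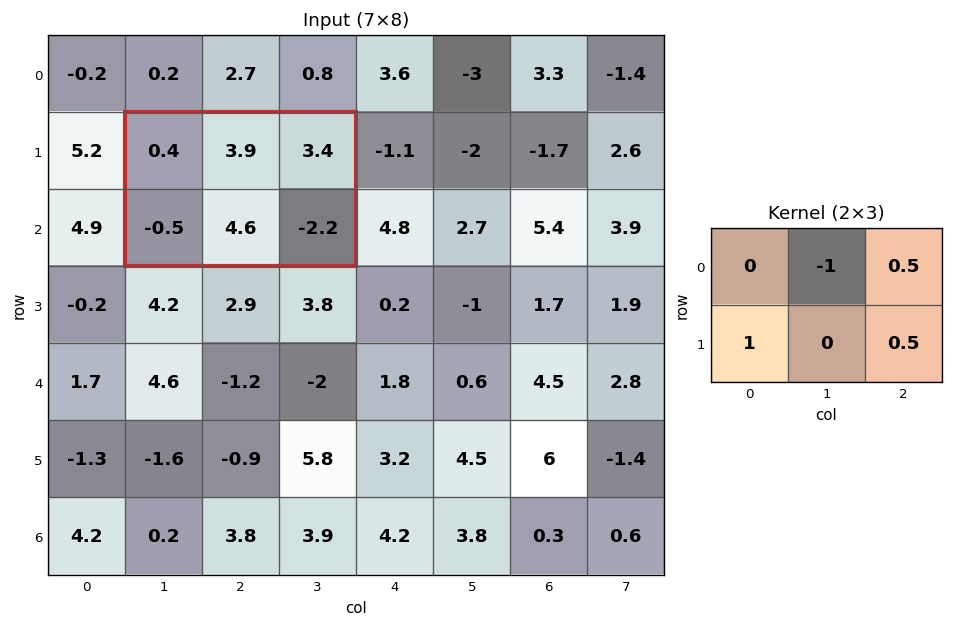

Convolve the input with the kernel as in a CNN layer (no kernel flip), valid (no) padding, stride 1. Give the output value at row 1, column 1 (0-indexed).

The receptive field on the input at this output position is [0.4 3.9 3.4 / -0.5 4.6 -2.2]. Elementwise product with the kernel and sum: 3.9·-1 + 3.4·0.5 + -0.5·1 + -2.2·0.5.

-3.8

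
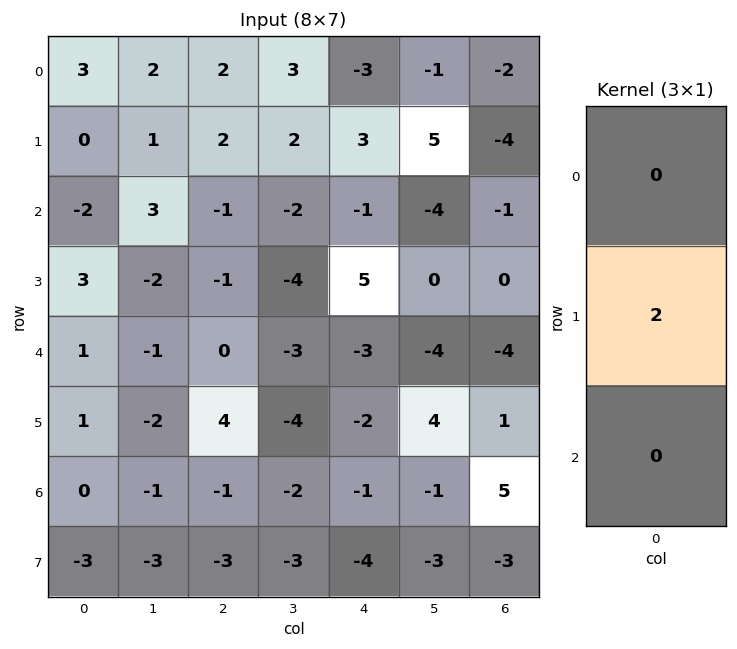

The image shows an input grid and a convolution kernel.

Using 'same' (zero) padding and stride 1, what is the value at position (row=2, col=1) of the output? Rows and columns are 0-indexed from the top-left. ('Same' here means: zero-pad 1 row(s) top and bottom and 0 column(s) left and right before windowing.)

6

The receptive field on the zero-padded input at this output position is [1 / 3 / -2]. Elementwise product with the kernel and sum: 3·2.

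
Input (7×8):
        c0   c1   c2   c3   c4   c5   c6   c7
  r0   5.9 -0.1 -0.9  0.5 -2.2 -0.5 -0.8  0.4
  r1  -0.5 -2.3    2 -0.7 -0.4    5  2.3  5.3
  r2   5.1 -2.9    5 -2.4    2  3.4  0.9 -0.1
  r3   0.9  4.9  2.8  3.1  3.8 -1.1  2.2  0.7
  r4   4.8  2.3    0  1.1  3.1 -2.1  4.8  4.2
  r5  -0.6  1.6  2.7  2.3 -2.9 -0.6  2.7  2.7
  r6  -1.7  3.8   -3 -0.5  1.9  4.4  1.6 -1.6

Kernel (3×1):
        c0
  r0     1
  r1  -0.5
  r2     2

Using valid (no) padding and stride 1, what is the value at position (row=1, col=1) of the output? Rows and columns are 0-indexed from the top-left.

The receptive field on the input at this output position is [-2.3 / -2.9 / 4.9]. Elementwise product with the kernel and sum: -2.3·1 + -2.9·-0.5 + 4.9·2.

8.95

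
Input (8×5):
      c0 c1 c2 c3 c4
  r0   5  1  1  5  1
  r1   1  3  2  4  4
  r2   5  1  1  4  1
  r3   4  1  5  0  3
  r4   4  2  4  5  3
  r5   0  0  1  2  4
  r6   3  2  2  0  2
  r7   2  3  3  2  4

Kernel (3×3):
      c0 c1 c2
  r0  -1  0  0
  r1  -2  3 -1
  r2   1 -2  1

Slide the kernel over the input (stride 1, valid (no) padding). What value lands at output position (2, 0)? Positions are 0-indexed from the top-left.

The receptive field on the input at this output position is [5 1 1 / 4 1 5 / 4 2 4]. Elementwise product with the kernel and sum: 5·-1 + 4·-2 + 1·3 + 5·-1 + 4·1 + 2·-2 + 4·1.

-11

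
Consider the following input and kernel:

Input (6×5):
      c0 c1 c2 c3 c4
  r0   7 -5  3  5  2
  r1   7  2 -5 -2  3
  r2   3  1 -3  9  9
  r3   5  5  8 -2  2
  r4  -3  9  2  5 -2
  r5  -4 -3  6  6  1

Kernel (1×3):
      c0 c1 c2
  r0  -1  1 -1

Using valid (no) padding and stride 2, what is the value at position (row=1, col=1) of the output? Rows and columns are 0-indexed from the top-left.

The receptive field on the input at this output position is [-3 9 9]. Elementwise product with the kernel and sum: -3·-1 + 9·1 + 9·-1.

3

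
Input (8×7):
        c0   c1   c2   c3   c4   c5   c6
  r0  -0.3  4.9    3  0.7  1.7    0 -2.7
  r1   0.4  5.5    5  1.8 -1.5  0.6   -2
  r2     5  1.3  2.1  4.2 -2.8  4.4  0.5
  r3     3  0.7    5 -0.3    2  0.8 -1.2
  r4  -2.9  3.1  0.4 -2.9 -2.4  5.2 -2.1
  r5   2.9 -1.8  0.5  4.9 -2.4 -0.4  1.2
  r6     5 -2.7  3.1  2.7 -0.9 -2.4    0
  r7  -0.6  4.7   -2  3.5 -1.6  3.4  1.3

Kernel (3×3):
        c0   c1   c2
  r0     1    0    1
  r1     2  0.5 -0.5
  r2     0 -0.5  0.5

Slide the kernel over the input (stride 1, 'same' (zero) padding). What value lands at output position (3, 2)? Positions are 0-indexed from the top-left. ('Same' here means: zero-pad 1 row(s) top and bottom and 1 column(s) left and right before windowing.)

7.9

The receptive field on the zero-padded input at this output position is [1.3 2.1 4.2 / 0.7 5 -0.3 / 3.1 0.4 -2.9]. Elementwise product with the kernel and sum: 1.3·1 + 4.2·1 + 0.7·2 + 5·0.5 + -0.3·-0.5 + 0.4·-0.5 + -2.9·0.5.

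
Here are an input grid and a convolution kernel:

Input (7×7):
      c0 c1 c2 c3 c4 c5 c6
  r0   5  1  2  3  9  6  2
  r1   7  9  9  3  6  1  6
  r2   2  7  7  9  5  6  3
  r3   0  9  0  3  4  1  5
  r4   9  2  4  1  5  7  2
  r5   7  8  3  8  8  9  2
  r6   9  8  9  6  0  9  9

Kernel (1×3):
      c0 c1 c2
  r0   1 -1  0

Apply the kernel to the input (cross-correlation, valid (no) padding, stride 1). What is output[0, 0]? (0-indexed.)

4

The receptive field on the input at this output position is [5 1 2]. Elementwise product with the kernel and sum: 5·1 + 1·-1.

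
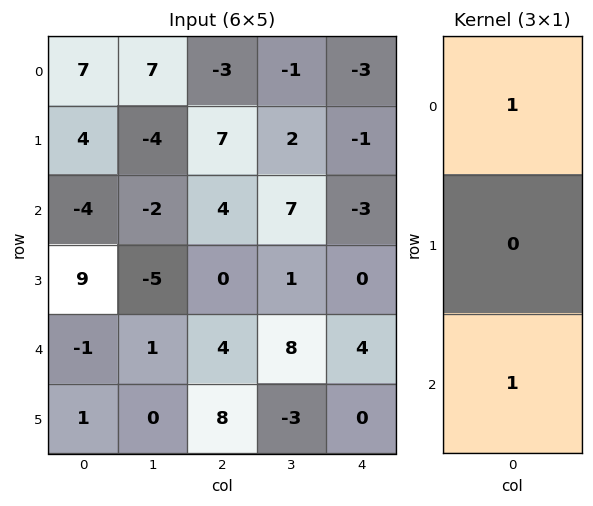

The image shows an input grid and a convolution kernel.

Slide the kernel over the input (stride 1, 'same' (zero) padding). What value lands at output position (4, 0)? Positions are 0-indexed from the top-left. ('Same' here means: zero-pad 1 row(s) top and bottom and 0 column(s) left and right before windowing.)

10

The receptive field on the zero-padded input at this output position is [9 / -1 / 1]. Elementwise product with the kernel and sum: 9·1 + 1·1.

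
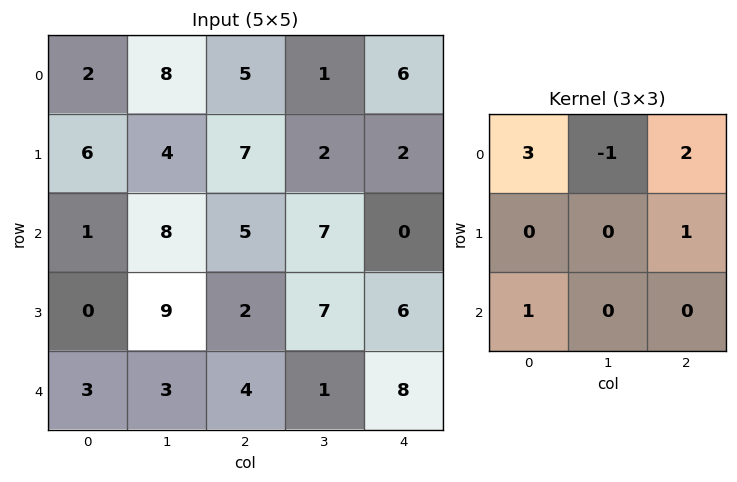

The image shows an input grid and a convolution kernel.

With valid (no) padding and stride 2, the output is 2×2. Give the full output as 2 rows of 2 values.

Output[0,0]: The receptive field on the input at this output position is [2 8 5 / 6 4 7 / 1 8 5]. Elementwise product with the kernel and sum: 2·3 + 8·-1 + 5·2 + 7·1 + 1·1.

16 33
10 18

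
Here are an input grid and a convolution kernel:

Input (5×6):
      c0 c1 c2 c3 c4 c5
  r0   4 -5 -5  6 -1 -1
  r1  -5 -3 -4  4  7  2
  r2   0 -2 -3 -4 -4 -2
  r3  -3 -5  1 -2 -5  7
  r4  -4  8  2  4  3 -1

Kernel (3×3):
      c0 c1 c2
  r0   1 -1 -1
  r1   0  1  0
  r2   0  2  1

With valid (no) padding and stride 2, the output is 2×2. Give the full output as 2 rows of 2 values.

Output[0,0]: The receptive field on the input at this output position is [4 -5 -5 / -5 -3 -4 / 0 -2 -3]. Elementwise product with the kernel and sum: 4·1 + -5·-1 + -5·-1 + -3·1 + -2·2 + -3·1.

4 -18
18 14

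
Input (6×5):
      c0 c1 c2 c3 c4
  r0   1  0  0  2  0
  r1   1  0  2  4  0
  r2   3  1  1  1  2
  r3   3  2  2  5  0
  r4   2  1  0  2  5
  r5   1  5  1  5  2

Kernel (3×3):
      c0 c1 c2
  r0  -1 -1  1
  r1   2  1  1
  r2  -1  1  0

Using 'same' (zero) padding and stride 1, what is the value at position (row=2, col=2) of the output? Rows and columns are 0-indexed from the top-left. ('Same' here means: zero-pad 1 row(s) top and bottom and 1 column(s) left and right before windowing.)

6

The receptive field on the zero-padded input at this output position is [0 2 4 / 1 1 1 / 2 2 5]. Elementwise product with the kernel and sum: 0·-1 + 2·-1 + 4·1 + 1·2 + 1·1 + 1·1 + 2·-1 + 2·1.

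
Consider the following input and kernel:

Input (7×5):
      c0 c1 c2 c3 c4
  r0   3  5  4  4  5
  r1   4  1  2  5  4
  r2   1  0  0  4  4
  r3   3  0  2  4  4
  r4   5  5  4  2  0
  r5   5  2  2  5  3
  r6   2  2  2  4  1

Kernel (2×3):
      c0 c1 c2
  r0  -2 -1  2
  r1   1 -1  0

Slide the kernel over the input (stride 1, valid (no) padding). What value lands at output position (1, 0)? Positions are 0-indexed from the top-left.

-4

The receptive field on the input at this output position is [4 1 2 / 1 0 0]. Elementwise product with the kernel and sum: 4·-2 + 1·-1 + 2·2 + 1·1 + 0·-1.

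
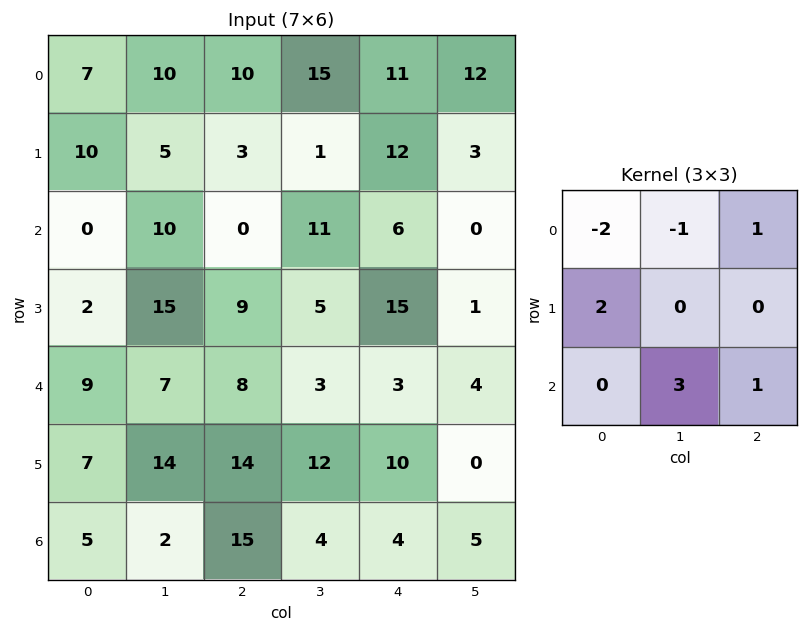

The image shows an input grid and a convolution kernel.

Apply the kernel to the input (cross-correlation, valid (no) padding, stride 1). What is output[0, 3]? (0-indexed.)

The receptive field on the input at this output position is [15 11 12 / 1 12 3 / 11 6 0]. Elementwise product with the kernel and sum: 15·-2 + 11·-1 + 12·1 + 1·2 + 6·3 + 0·1.

-9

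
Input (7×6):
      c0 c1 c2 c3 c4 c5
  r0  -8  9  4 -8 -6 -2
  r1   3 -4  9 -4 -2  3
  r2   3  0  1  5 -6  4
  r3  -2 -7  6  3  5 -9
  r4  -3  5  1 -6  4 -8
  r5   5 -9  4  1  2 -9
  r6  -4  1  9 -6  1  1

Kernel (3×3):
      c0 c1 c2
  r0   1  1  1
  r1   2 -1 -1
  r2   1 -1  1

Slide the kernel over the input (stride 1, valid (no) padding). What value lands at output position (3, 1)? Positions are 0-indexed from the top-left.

The receptive field on the input at this output position is [-7 6 3 / 5 1 -6 / -9 4 1]. Elementwise product with the kernel and sum: -7·1 + 6·1 + 3·1 + 5·2 + 1·-1 + -6·-1 + -9·1 + 4·-1 + 1·1.

5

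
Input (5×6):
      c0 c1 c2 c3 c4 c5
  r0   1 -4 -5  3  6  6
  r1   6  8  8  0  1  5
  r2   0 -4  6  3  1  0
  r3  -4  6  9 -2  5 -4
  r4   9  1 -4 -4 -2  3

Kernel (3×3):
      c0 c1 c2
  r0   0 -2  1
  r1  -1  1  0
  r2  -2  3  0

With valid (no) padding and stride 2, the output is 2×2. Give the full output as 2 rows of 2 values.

Output[0,0]: The receptive field on the input at this output position is [1 -4 -5 / 6 8 8 / 0 -4 6]. Elementwise product with the kernel and sum: -4·-2 + -5·1 + 6·-1 + 8·1 + 0·-2 + -4·3.
Output[0,1]: The receptive field on the input at this output position is [-5 3 6 / 8 0 1 / 6 3 1]. Elementwise product with the kernel and sum: 3·-2 + 6·1 + 8·-1 + 0·1 + 6·-2 + 3·3.

-7 -11
9 -20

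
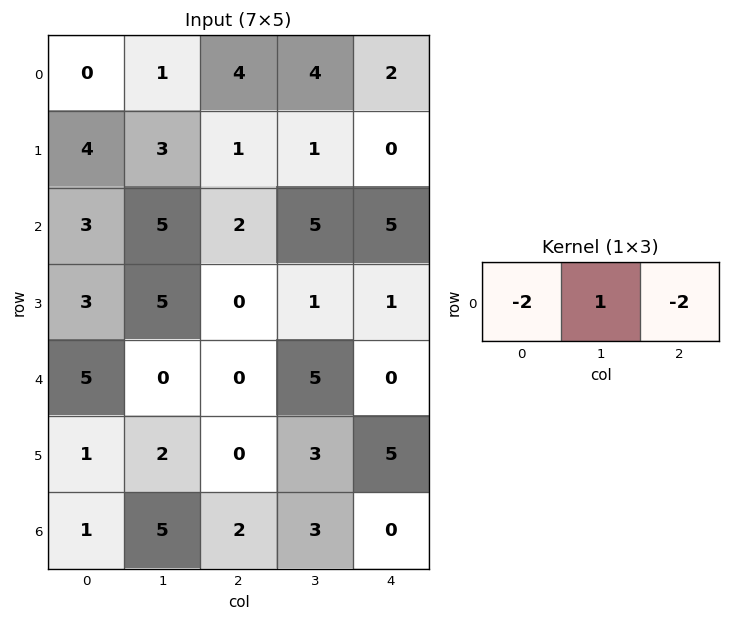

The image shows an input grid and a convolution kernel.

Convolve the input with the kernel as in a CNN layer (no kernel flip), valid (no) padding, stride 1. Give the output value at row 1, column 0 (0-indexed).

-7

The receptive field on the input at this output position is [4 3 1]. Elementwise product with the kernel and sum: 4·-2 + 3·1 + 1·-2.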